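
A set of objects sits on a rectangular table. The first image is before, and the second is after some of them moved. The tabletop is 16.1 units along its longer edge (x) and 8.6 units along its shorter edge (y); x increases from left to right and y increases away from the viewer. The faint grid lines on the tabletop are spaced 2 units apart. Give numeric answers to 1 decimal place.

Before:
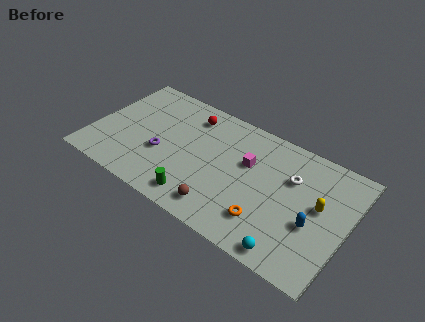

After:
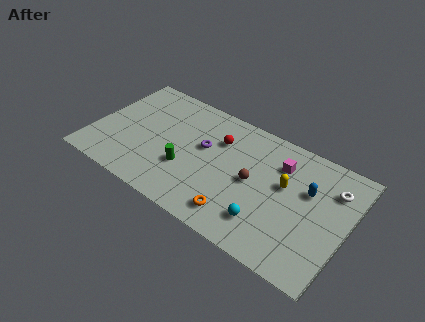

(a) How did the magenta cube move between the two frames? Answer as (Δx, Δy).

(1.9, 1.0)

The magenta cube was at about (9.7, 5.4) and moved to about (11.6, 6.4).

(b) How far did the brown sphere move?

3.3

From (8.7, 1.4) to (10.2, 4.3), the brown sphere covered √(1.5² + 2.9²) ≈ 3.3 units.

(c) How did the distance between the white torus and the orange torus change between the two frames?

+3.3

They were about 3.8 units apart before and 7.1 after — 3.3 units further apart.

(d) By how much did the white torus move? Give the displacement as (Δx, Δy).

(2.5, 0.6)

From the two frames, the white torus sits at roughly (12.4, 5.8) before and (14.9, 6.4) after.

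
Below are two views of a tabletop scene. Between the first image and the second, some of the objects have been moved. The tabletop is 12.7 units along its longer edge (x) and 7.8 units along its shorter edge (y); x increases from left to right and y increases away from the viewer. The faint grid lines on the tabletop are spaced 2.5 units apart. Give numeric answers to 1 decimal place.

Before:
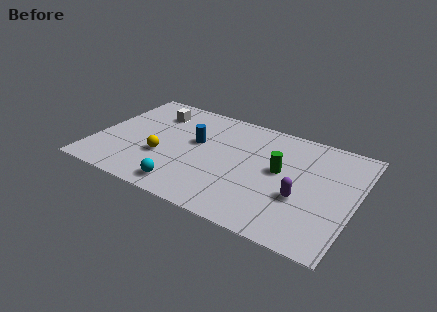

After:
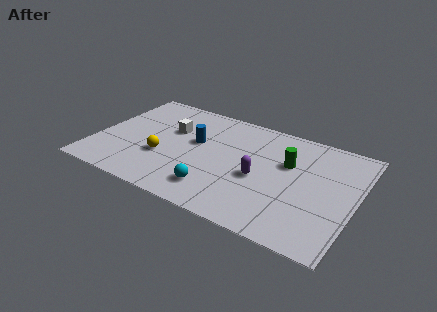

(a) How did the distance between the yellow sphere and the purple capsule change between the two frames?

-2.1

Before: roughly 6.8 units apart; after: 4.7. That's 2.1 units closer together.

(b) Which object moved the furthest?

the purple capsule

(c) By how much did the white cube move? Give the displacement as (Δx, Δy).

(1.0, -1.0)

The white cube started near (2.5, 6.0) and ended near (3.5, 5.0).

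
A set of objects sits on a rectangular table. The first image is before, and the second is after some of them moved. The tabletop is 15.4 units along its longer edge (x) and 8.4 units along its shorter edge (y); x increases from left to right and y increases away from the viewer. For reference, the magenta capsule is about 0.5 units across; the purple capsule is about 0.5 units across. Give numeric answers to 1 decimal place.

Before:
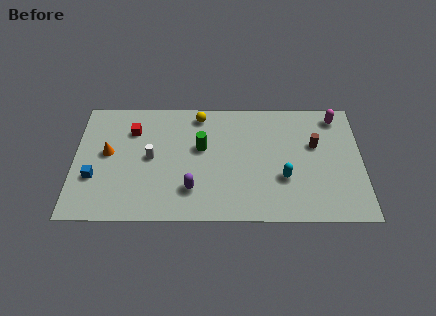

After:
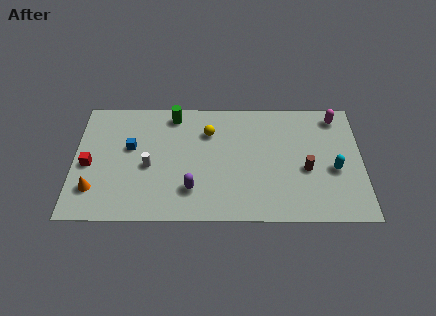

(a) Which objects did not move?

the purple capsule and the magenta capsule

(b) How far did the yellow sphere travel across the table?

1.3

From (6.7, 7.3) to (7.2, 6.1), the yellow sphere covered √(0.5² + 1.2²) ≈ 1.3 units.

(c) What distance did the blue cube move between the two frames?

2.8

From (1.1, 2.9) to (3.0, 5.0), the blue cube covered √(1.9² + 2.1²) ≈ 2.8 units.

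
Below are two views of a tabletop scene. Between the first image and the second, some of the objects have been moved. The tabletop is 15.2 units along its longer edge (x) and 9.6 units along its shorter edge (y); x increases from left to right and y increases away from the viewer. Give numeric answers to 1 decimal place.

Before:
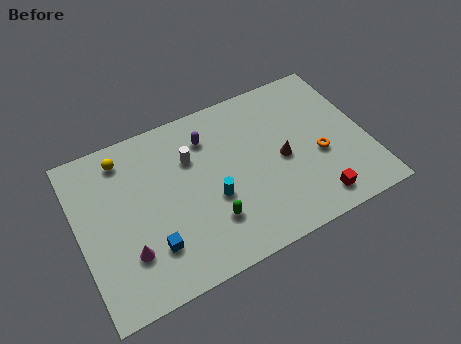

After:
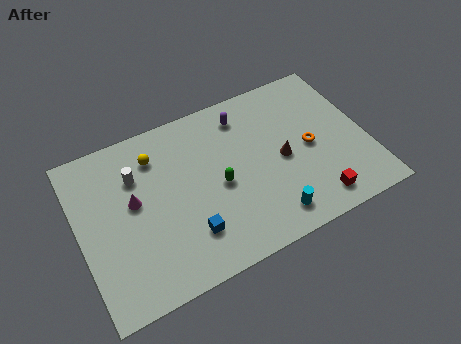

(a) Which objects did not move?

the red cube and the brown cone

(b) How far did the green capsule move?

1.9

The green capsule was near (6.6, 2.6) before and (7.3, 4.4) after, so it travelled √(0.7² + 1.8²) ≈ 1.9 units.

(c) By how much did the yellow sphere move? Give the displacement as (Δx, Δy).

(1.6, -0.6)

The yellow sphere was at about (2.7, 8.1) and moved to about (4.3, 7.5).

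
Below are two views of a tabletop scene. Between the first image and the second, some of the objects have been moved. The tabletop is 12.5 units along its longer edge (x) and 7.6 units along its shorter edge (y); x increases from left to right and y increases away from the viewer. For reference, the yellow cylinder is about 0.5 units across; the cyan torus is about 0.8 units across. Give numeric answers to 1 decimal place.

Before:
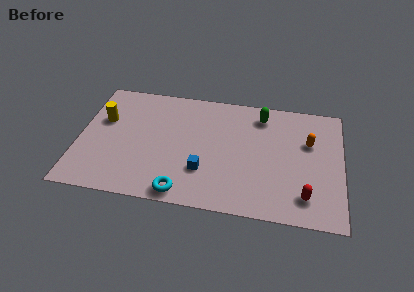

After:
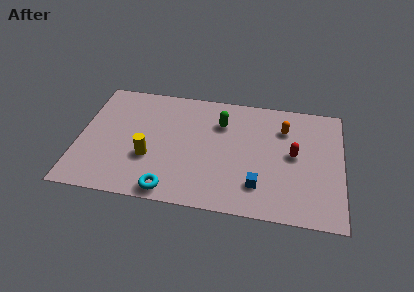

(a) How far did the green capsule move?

2.1

The green capsule moved from about (8.6, 6.3) to (6.7, 5.5), a distance of √(1.9² + 0.8²) ≈ 2.1.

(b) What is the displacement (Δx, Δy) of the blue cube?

(2.6, -0.5)

From the two frames, the blue cube sits at roughly (6.0, 2.3) before and (8.6, 1.8) after.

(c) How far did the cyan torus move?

0.6

The cyan torus moved from about (5.1, 0.8) to (4.5, 0.8), a distance of √(0.6² + 0.0²) ≈ 0.6.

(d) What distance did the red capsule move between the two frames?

2.6

From (10.8, 1.5) to (10.2, 4.0), the red capsule covered √(0.6² + 2.5²) ≈ 2.6 units.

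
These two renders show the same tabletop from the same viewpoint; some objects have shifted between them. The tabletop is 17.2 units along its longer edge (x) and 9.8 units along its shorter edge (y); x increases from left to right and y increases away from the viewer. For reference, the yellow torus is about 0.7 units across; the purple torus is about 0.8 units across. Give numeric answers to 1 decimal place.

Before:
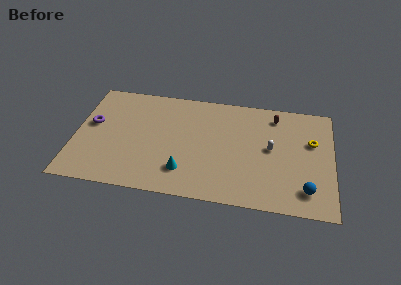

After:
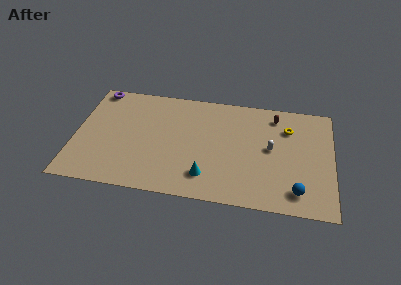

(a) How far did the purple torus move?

3.3

From (1.1, 5.6) to (1.2, 8.9), the purple torus covered √(0.1² + 3.3²) ≈ 3.3 units.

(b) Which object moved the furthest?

the purple torus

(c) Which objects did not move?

the white capsule and the brown capsule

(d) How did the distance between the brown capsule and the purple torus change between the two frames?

-0.4

They were about 12.5 units apart before and 12.1 after — 0.4 units closer together.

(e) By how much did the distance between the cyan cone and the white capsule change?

-1.2

The distance was about 6.4 in the first image and 5.2 in the second, so they moved 1.2 units closer together.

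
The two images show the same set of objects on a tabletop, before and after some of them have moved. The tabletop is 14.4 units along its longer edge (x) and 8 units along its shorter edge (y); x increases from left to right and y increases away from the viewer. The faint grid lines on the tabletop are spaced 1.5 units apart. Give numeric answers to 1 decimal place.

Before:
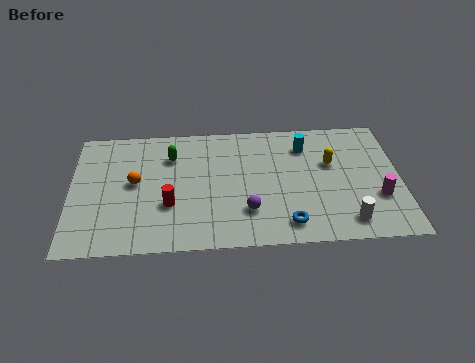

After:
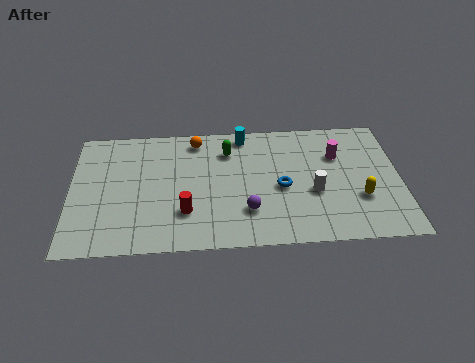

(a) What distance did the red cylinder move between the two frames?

0.9

From (4.3, 2.8) to (5.0, 2.3), the red cylinder covered √(0.7² + 0.5²) ≈ 0.9 units.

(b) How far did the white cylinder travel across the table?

2.4

The white cylinder was near (12.0, 1.3) before and (10.6, 3.2) after, so it travelled √(1.4² + 1.9²) ≈ 2.4 units.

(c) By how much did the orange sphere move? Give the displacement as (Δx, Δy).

(2.7, 2.6)

The orange sphere started near (2.8, 4.3) and ended near (5.5, 6.9).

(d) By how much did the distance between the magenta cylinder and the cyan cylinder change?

-0.3

They were about 4.7 units apart before and 4.4 after — 0.3 units closer together.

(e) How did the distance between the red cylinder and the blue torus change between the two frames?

-0.9

They were about 5.3 units apart before and 4.4 after — 0.9 units closer together.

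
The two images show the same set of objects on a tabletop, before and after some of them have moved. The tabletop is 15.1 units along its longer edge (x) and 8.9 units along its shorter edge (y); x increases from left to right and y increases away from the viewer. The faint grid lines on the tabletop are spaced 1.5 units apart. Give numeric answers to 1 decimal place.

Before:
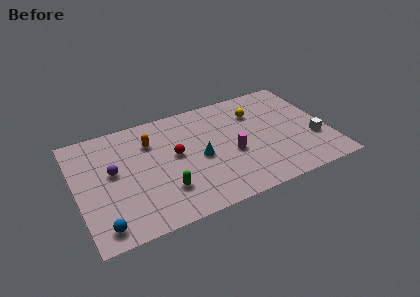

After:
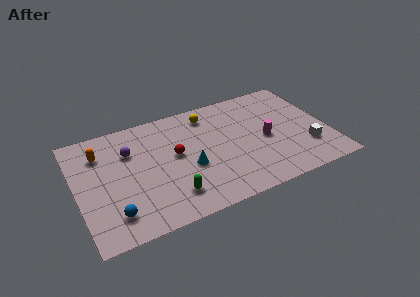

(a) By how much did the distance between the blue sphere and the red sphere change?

-0.9

They were about 6.0 units apart before and 5.1 after — 0.9 units closer together.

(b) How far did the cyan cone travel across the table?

0.9

The cyan cone moved from about (7.3, 4.1) to (6.6, 3.6), a distance of √(0.7² + 0.5²) ≈ 0.9.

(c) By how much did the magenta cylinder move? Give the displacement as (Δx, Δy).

(2.1, 0.4)

The magenta cylinder was at about (9.2, 3.7) and moved to about (11.3, 4.1).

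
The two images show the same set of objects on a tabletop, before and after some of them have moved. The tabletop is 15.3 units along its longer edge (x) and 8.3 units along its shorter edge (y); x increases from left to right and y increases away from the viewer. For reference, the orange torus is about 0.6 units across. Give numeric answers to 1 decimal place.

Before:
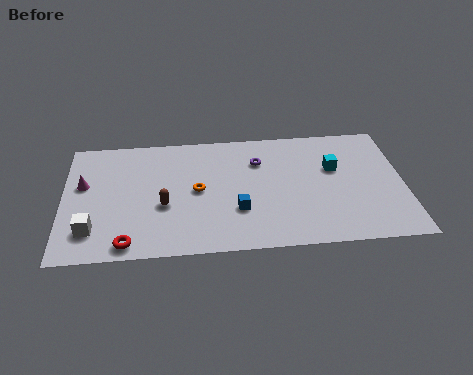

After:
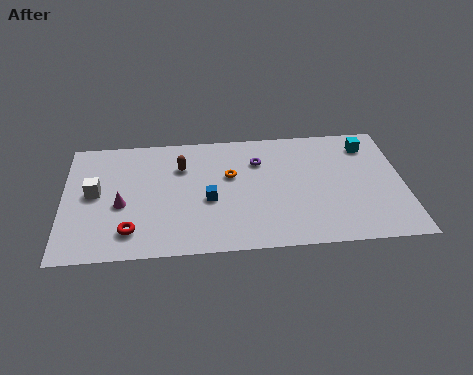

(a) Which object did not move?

the purple torus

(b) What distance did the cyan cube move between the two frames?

2.2

From (12.2, 5.2) to (13.8, 6.7), the cyan cube covered √(1.6² + 1.5²) ≈ 2.2 units.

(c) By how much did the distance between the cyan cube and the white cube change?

+1.2

They were about 11.4 units apart before and 12.6 after — 1.2 units further apart.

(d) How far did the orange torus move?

1.7

From (6.0, 4.2) to (7.5, 5.1), the orange torus covered √(1.5² + 0.9²) ≈ 1.7 units.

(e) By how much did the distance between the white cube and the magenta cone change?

-1.6

They were about 3.1 units apart before and 1.5 after — 1.6 units closer together.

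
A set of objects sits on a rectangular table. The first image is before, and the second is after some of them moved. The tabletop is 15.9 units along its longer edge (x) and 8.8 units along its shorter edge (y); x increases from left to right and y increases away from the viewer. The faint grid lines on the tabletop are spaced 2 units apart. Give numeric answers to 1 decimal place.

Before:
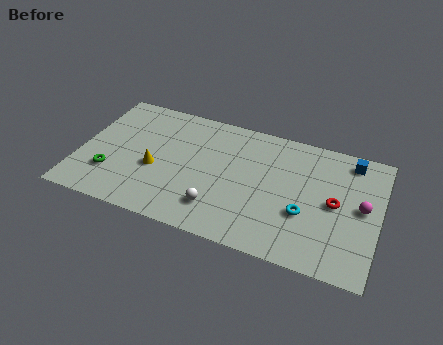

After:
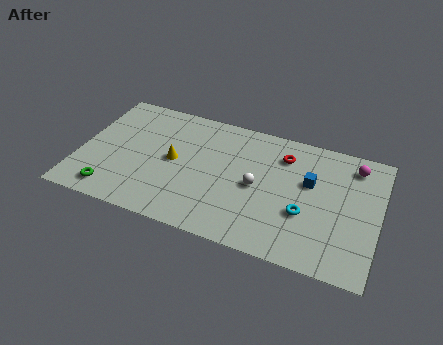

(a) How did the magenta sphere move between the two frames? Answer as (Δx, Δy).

(-0.6, 2.7)

The magenta sphere started near (15.0, 4.6) and ended near (14.4, 7.3).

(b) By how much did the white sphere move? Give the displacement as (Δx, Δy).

(1.9, 2.2)

The white sphere was at about (7.6, 2.0) and moved to about (9.5, 4.2).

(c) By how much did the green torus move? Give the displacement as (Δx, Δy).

(0.2, -1.2)

The green torus was at about (1.8, 2.5) and moved to about (2.0, 1.3).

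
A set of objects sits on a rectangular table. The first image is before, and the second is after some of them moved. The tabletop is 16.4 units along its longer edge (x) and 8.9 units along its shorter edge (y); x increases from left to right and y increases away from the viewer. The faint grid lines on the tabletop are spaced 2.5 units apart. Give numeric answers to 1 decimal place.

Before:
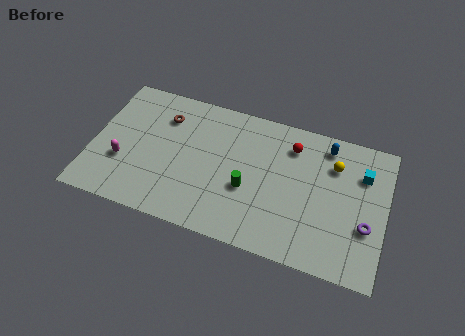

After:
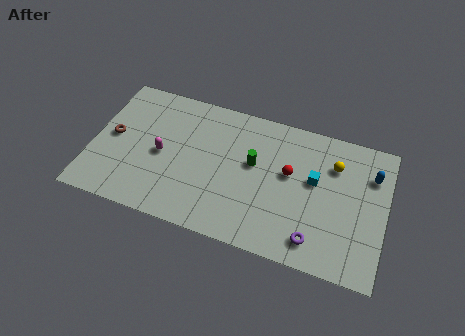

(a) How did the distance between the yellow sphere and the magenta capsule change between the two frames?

-2.3

Before: roughly 12.1 units apart; after: 9.8. That's 2.3 units closer together.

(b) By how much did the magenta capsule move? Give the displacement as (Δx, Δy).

(2.1, 1.1)

The magenta capsule was at about (1.8, 3.1) and moved to about (3.9, 4.2).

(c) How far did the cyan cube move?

2.9

The cyan cube was near (15.0, 6.4) before and (12.4, 5.2) after, so it travelled √(2.6² + 1.2²) ≈ 2.9 units.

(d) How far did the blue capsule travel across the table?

2.8

From (12.9, 7.6) to (15.5, 6.5), the blue capsule covered √(2.6² + 1.1²) ≈ 2.8 units.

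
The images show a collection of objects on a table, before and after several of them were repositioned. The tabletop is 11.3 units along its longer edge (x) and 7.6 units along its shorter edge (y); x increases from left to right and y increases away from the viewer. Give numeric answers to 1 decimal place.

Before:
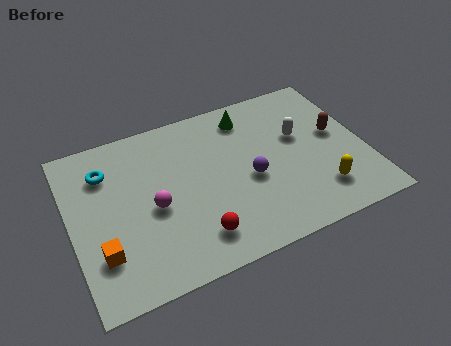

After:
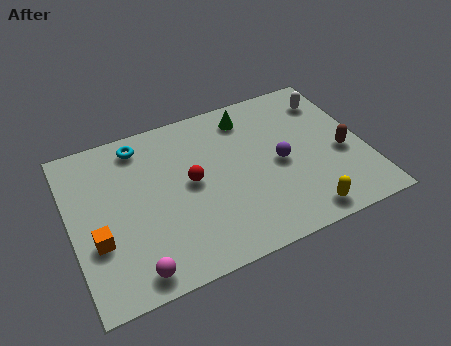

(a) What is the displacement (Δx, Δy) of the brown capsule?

(0.1, -1.0)

The brown capsule started near (10.3, 4.2) and ended near (10.4, 3.2).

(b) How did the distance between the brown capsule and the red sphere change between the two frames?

-0.5

The distance was about 6.4 in the first image and 5.9 in the second, so they moved 0.5 units closer together.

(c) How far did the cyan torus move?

1.6

The cyan torus was near (1.5, 5.7) before and (2.9, 6.5) after, so it travelled √(1.4² + 0.8²) ≈ 1.6 units.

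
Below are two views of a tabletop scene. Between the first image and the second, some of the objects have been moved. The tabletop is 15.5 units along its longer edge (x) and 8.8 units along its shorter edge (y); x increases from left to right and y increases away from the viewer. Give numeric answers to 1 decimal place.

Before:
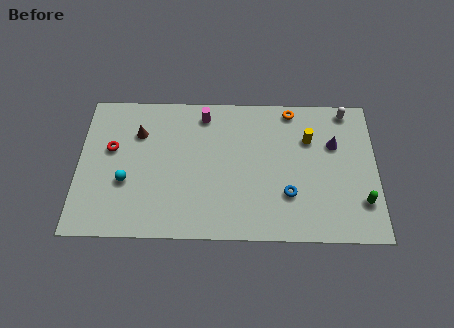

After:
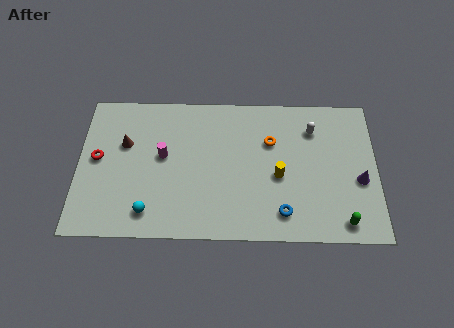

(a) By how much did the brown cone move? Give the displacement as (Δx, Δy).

(-0.7, -0.7)

From the two frames, the brown cone sits at roughly (3.1, 6.3) before and (2.4, 5.6) after.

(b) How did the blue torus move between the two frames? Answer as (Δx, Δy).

(-0.3, -1.1)

From the two frames, the blue torus sits at roughly (10.9, 2.7) before and (10.6, 1.6) after.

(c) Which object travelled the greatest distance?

the magenta cylinder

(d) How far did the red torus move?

0.9

The red torus was near (1.7, 5.3) before and (1.0, 4.7) after, so it travelled √(0.7² + 0.6²) ≈ 0.9 units.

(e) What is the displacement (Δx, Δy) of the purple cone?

(1.3, -2.2)

The purple cone started near (13.3, 5.8) and ended near (14.6, 3.6).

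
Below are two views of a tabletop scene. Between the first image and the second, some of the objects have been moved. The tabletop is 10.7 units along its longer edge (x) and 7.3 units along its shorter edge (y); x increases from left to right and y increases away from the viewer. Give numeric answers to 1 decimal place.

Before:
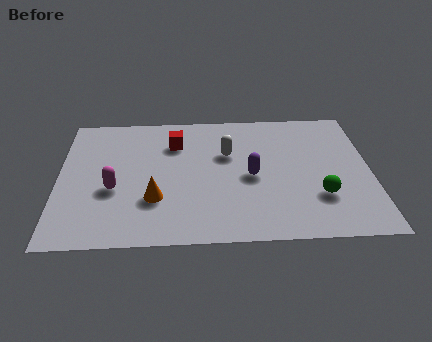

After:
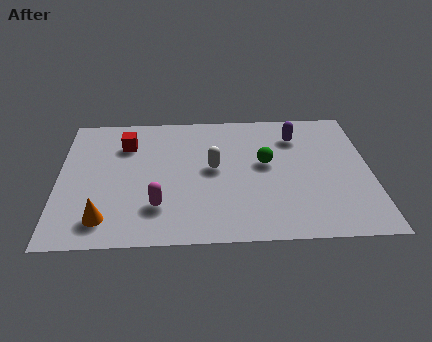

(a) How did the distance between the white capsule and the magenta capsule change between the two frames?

-1.5

The distance was about 4.3 in the first image and 2.8 in the second, so they moved 1.5 units closer together.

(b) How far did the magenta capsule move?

1.8

From (1.9, 2.9) to (3.4, 1.9), the magenta capsule covered √(1.5² + 1.0²) ≈ 1.8 units.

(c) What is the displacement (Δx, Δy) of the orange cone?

(-1.7, -1.0)

From the two frames, the orange cone sits at roughly (3.3, 2.3) before and (1.6, 1.3) after.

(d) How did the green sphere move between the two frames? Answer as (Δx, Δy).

(-1.8, 1.9)

The green sphere started near (8.9, 2.2) and ended near (7.1, 4.1).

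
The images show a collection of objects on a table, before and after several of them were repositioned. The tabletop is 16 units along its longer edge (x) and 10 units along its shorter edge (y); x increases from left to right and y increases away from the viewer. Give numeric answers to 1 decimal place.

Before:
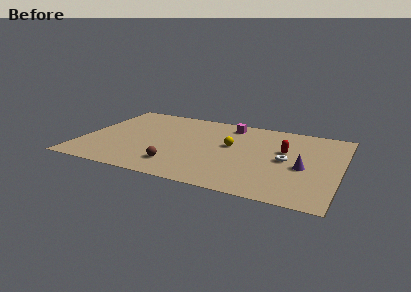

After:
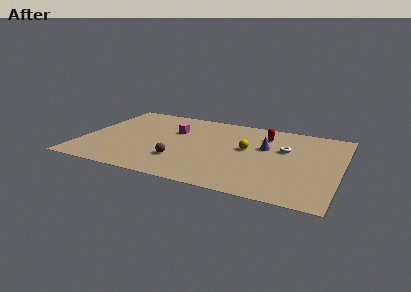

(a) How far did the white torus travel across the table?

1.4

From (12.7, 4.9) to (12.5, 6.3), the white torus covered √(0.2² + 1.4²) ≈ 1.4 units.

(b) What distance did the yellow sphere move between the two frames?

1.0

The yellow sphere was near (9.2, 5.7) before and (10.2, 5.6) after, so it travelled √(1.0² + 0.1²) ≈ 1.0 units.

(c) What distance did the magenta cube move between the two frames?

3.8

From (8.8, 8.5) to (5.5, 6.6), the magenta cube covered √(3.3² + 1.9²) ≈ 3.8 units.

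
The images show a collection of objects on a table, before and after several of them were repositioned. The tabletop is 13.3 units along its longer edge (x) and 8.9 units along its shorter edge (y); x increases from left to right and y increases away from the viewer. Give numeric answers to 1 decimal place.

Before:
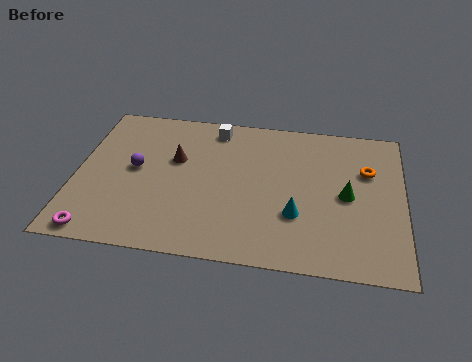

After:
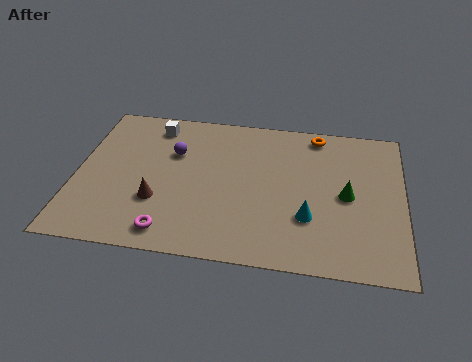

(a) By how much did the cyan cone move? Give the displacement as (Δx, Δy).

(0.5, -0.1)

The cyan cone started near (9.0, 2.9) and ended near (9.5, 2.8).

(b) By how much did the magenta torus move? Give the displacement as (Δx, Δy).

(2.9, 0.4)

The magenta torus started near (1.1, 0.8) and ended near (4.0, 1.2).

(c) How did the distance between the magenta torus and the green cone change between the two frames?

-2.8

They were about 10.5 units apart before and 7.7 after — 2.8 units closer together.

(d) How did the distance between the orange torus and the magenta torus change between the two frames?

-3.1

They were about 11.9 units apart before and 8.8 after — 3.1 units closer together.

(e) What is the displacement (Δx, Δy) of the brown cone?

(-0.6, -2.6)

The brown cone was at about (4.0, 5.5) and moved to about (3.4, 2.9).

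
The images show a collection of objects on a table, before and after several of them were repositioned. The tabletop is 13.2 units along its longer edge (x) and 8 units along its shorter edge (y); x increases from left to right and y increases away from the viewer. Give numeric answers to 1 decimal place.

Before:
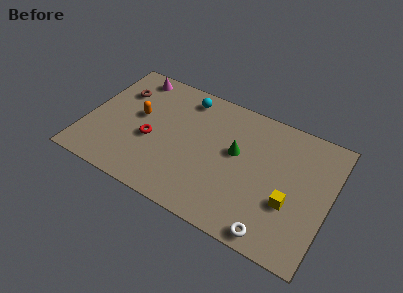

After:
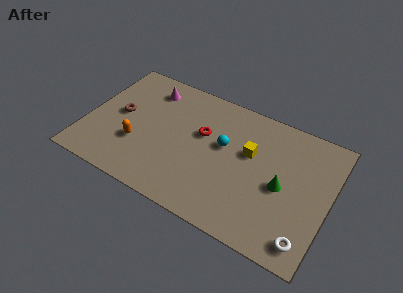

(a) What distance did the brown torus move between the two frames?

1.5

The brown torus was near (1.5, 5.7) before and (1.7, 4.2) after, so it travelled √(0.2² + 1.5²) ≈ 1.5 units.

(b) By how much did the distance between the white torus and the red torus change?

-0.3

The distance was about 7.4 in the first image and 7.1 in the second, so they moved 0.3 units closer together.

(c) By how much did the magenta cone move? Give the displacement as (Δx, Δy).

(1.0, -0.5)

The magenta cone started near (2.0, 7.0) and ended near (3.0, 6.5).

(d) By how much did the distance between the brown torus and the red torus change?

+1.4

Before: roughly 3.2 units apart; after: 4.6. That's 1.4 units further apart.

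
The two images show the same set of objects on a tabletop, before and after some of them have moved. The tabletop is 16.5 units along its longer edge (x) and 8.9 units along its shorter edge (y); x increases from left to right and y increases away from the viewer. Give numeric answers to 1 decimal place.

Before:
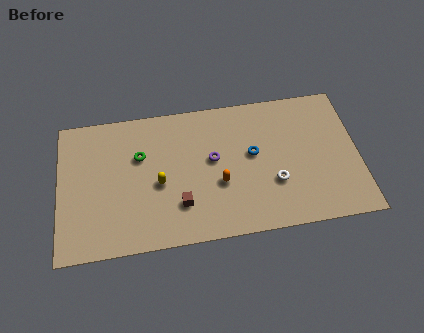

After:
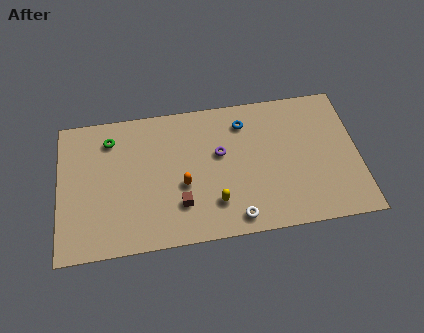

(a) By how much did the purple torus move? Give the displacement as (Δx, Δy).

(0.4, 0.3)

The purple torus started near (8.5, 5.0) and ended near (8.9, 5.3).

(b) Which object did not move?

the brown cube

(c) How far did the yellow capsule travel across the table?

3.4

The yellow capsule moved from about (5.5, 3.9) to (8.5, 2.2), a distance of √(3.0² + 1.7²) ≈ 3.4.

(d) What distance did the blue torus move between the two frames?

2.1

The blue torus was near (10.7, 5.0) before and (10.3, 7.1) after, so it travelled √(0.4² + 2.1²) ≈ 2.1 units.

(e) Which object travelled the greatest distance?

the yellow capsule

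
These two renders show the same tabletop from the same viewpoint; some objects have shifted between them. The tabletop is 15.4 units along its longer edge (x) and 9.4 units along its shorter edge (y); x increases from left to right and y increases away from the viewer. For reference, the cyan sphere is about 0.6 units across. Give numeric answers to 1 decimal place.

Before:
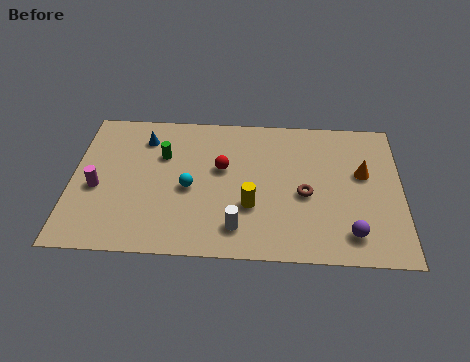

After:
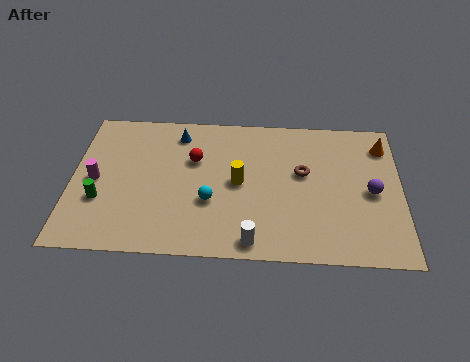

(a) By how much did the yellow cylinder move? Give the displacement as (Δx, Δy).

(-0.6, 1.5)

The yellow cylinder was at about (8.4, 3.2) and moved to about (7.8, 4.7).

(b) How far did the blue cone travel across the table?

1.6

From (3.3, 7.4) to (4.9, 7.8), the blue cone covered √(1.6² + 0.4²) ≈ 1.6 units.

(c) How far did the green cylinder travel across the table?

4.2

From (4.2, 6.3) to (1.4, 3.2), the green cylinder covered √(2.8² + 3.1²) ≈ 4.2 units.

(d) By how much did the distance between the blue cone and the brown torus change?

-2.0

They were about 8.3 units apart before and 6.3 after — 2.0 units closer together.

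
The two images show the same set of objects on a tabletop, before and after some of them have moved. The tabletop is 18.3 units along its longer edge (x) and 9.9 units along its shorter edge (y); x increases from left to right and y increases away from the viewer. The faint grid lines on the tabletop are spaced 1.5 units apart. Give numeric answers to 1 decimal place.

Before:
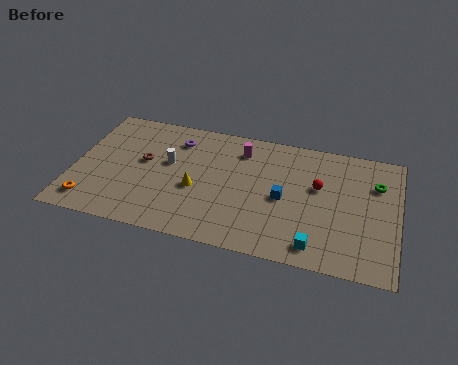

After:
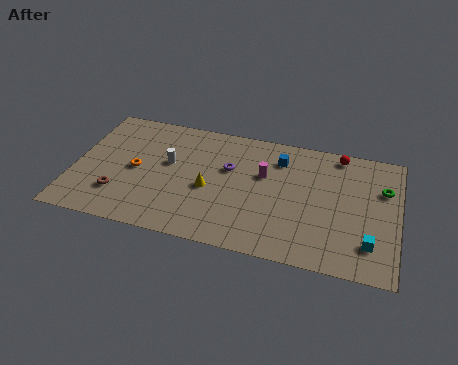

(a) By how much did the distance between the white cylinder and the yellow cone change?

+0.4

Before: roughly 2.4 units apart; after: 2.8. That's 0.4 units further apart.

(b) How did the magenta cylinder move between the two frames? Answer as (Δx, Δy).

(1.4, -1.7)

From the two frames, the magenta cylinder sits at roughly (9.3, 7.9) before and (10.7, 6.2) after.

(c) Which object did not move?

the white cylinder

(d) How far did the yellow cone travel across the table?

0.7

The yellow cone moved from about (7.0, 4.1) to (7.7, 4.3), a distance of √(0.7² + 0.2²) ≈ 0.7.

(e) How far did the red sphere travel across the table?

3.1

The red sphere was near (13.8, 6.0) before and (14.8, 8.9) after, so it travelled √(1.0² + 2.9²) ≈ 3.1 units.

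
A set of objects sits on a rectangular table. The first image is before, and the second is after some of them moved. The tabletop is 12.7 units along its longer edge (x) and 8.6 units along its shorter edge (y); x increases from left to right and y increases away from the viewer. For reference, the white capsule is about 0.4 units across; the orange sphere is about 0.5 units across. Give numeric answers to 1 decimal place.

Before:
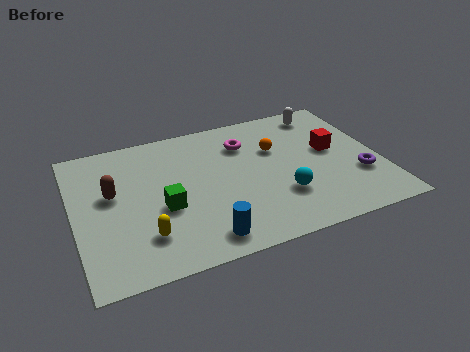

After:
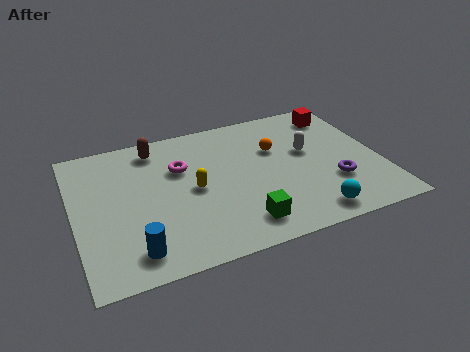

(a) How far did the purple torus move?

1.1

The purple torus was near (11.7, 2.8) before and (10.6, 2.7) after, so it travelled √(1.1² + 0.1²) ≈ 1.1 units.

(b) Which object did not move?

the orange sphere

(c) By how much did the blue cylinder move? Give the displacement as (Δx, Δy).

(-2.8, 0.2)

From the two frames, the blue cylinder sits at roughly (5.0, 1.2) before and (2.2, 1.4) after.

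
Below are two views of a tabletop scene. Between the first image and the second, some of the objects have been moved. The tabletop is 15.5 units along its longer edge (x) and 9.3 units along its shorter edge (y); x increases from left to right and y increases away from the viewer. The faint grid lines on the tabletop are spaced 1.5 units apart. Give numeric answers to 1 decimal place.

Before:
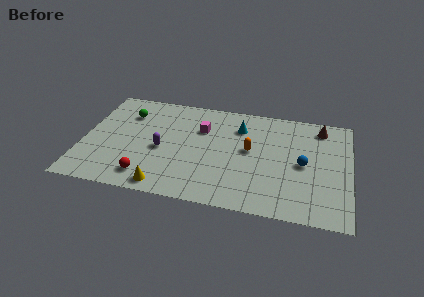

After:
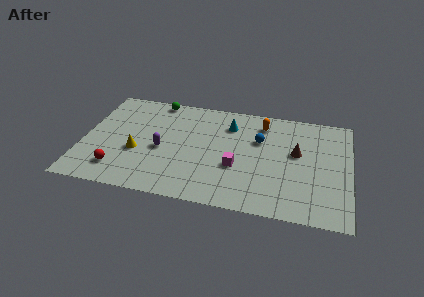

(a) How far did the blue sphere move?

3.1

The blue sphere was near (12.8, 4.5) before and (10.2, 6.1) after, so it travelled √(2.6² + 1.6²) ≈ 3.1 units.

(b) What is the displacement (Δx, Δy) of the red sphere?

(-1.7, 0.3)

The red sphere was at about (3.9, 1.6) and moved to about (2.2, 1.9).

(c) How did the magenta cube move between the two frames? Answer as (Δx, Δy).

(2.2, -2.9)

The magenta cube was at about (6.8, 6.4) and moved to about (9.0, 3.5).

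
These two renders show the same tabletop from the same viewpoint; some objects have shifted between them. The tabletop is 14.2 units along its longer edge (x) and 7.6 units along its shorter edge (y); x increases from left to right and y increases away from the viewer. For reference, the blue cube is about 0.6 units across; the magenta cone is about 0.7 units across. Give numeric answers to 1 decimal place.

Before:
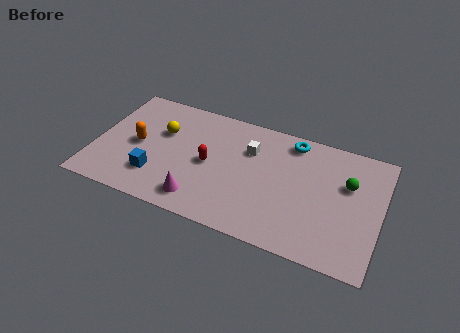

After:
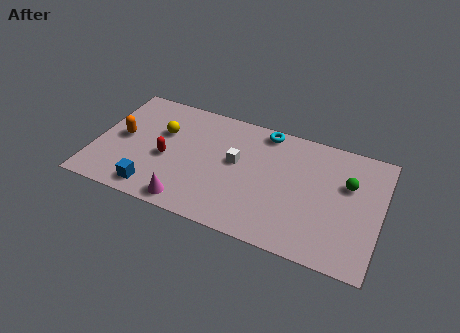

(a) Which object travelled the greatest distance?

the red capsule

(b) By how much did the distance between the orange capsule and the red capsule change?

-1.2

The distance was about 3.6 in the first image and 2.4 in the second, so they moved 1.2 units closer together.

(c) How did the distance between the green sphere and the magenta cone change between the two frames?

+0.6

Before: roughly 7.9 units apart; after: 8.5. That's 0.6 units further apart.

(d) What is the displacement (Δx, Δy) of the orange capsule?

(-0.8, 0.2)

The orange capsule was at about (2.1, 3.7) and moved to about (1.3, 3.9).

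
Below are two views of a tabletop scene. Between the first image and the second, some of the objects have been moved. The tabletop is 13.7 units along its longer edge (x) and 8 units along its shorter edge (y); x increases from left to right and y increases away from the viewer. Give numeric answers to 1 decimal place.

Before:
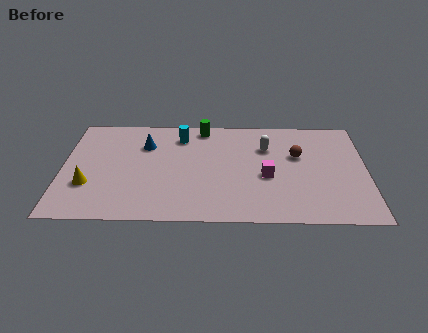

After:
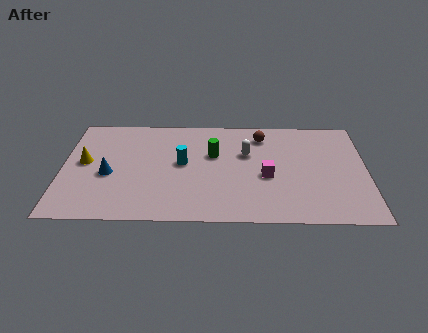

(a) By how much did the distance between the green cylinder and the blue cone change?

+2.0

Before: roughly 3.0 units apart; after: 5.0. That's 2.0 units further apart.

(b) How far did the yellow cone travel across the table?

1.7

From (1.2, 2.6) to (1.0, 4.3), the yellow cone covered √(0.2² + 1.7²) ≈ 1.7 units.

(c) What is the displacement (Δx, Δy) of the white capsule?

(-0.9, -0.5)

The white capsule started near (9.2, 5.6) and ended near (8.3, 5.1).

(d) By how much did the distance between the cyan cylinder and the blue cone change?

+1.7

Before: roughly 1.7 units apart; after: 3.4. That's 1.7 units further apart.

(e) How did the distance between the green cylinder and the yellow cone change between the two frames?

-1.0

Before: roughly 6.8 units apart; after: 5.8. That's 1.0 units closer together.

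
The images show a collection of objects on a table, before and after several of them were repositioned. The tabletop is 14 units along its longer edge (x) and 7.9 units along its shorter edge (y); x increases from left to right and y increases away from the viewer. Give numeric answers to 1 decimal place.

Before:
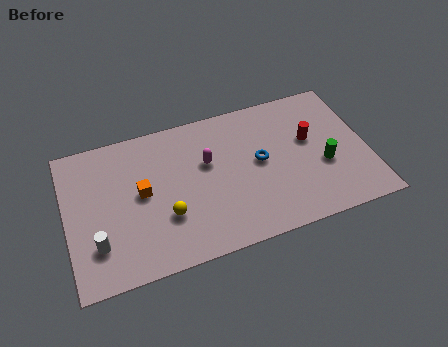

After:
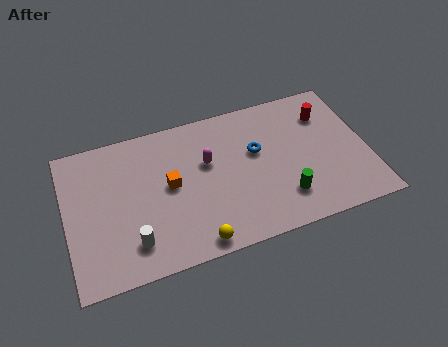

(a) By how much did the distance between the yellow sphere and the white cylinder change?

-0.3

They were about 3.2 units apart before and 2.9 after — 0.3 units closer together.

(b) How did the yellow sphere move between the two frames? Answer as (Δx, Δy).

(1.2, -1.8)

The yellow sphere started near (4.5, 2.6) and ended near (5.7, 0.8).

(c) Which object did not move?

the magenta capsule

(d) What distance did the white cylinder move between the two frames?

1.6

The white cylinder moved from about (1.3, 2.1) to (2.9, 1.7), a distance of √(1.6² + 0.4²) ≈ 1.6.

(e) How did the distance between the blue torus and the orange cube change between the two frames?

-1.4

The distance was about 5.5 in the first image and 4.1 in the second, so they moved 1.4 units closer together.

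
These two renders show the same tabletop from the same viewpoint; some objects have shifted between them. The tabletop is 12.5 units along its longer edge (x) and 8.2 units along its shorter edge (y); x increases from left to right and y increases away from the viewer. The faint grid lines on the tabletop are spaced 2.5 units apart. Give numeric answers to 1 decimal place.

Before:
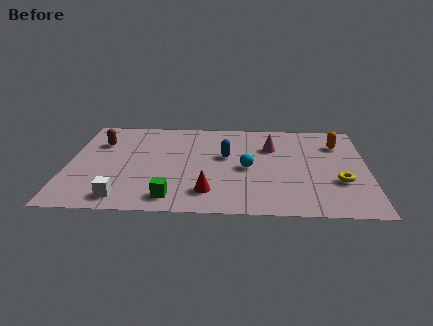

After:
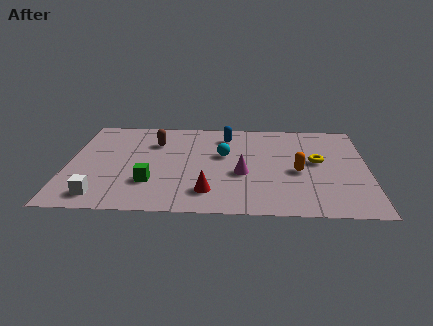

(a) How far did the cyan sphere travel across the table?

1.5

From (7.5, 3.8) to (6.5, 4.9), the cyan sphere covered √(1.0² + 1.1²) ≈ 1.5 units.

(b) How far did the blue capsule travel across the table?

1.8

The blue capsule was near (6.6, 4.8) before and (6.6, 6.6) after, so it travelled √(0.0² + 1.8²) ≈ 1.8 units.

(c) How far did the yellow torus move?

1.9

The yellow torus was near (11.3, 2.8) before and (10.4, 4.5) after, so it travelled √(0.9² + 1.7²) ≈ 1.9 units.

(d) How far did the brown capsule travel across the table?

2.3

The brown capsule moved from about (1.3, 5.8) to (3.6, 5.9), a distance of √(2.3² + 0.1²) ≈ 2.3.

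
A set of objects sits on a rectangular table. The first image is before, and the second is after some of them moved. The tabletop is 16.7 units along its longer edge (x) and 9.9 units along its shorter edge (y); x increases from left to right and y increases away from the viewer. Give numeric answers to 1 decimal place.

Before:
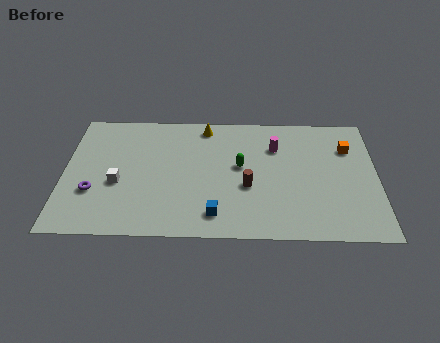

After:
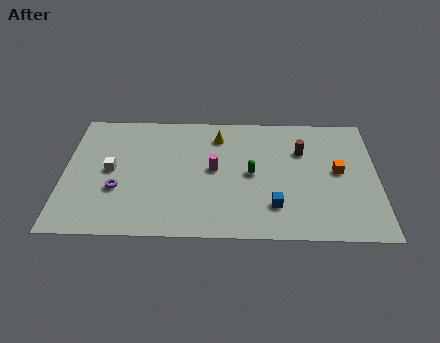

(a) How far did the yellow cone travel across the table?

1.1

The yellow cone moved from about (7.5, 8.7) to (8.2, 7.9), a distance of √(0.7² + 0.8²) ≈ 1.1.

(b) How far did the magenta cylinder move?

3.8

From (11.3, 7.1) to (8.0, 5.2), the magenta cylinder covered √(3.3² + 1.9²) ≈ 3.8 units.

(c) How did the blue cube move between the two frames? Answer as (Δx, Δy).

(3.1, 0.7)

From the two frames, the blue cube sits at roughly (8.1, 1.7) before and (11.2, 2.4) after.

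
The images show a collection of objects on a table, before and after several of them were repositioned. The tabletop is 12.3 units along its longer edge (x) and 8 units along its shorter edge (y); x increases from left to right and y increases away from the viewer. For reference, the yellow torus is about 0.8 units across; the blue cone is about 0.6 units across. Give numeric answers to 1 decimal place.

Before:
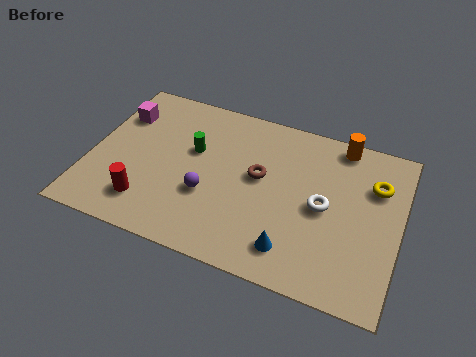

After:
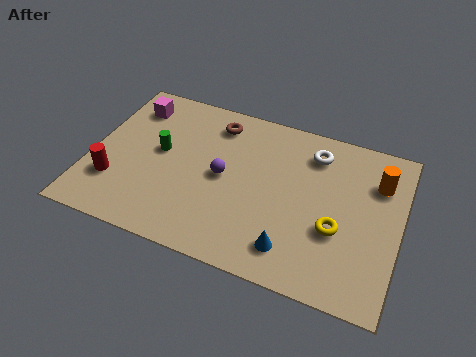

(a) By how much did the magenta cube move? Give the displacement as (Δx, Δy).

(0.4, 0.6)

The magenta cube started near (0.9, 5.8) and ended near (1.3, 6.4).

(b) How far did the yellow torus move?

2.9

From (11.2, 5.6) to (9.9, 3.0), the yellow torus covered √(1.3² + 2.6²) ≈ 2.9 units.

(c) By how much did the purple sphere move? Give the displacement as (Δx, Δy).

(0.5, 1.1)

The purple sphere was at about (4.8, 2.9) and moved to about (5.3, 4.0).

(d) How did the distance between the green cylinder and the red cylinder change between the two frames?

-0.9

The distance was about 3.5 in the first image and 2.6 in the second, so they moved 0.9 units closer together.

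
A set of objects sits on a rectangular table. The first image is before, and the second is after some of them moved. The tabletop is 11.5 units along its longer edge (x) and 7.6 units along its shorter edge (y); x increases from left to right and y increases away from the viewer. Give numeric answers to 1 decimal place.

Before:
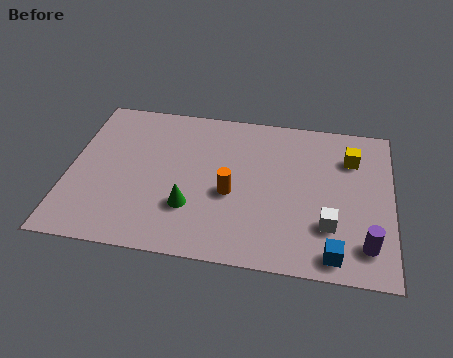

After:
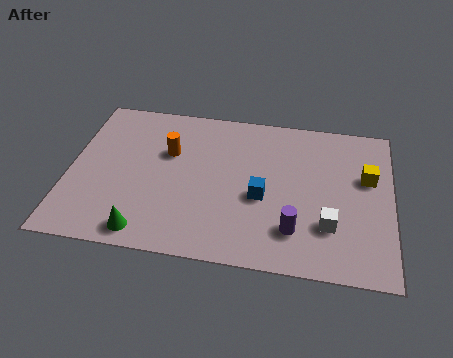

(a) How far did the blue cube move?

3.5

The blue cube was near (9.5, 0.9) before and (6.9, 3.2) after, so it travelled √(2.6² + 2.3²) ≈ 3.5 units.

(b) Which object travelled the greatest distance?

the blue cube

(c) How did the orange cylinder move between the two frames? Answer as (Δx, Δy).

(-2.3, 1.7)

The orange cylinder started near (5.8, 3.2) and ended near (3.5, 4.9).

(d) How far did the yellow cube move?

1.1

The yellow cube was near (10.0, 5.6) before and (10.6, 4.7) after, so it travelled √(0.6² + 0.9²) ≈ 1.1 units.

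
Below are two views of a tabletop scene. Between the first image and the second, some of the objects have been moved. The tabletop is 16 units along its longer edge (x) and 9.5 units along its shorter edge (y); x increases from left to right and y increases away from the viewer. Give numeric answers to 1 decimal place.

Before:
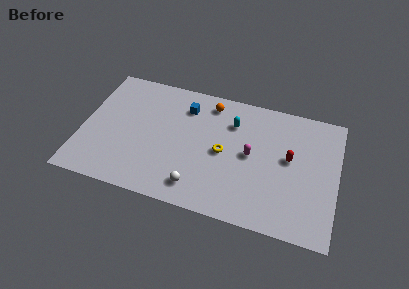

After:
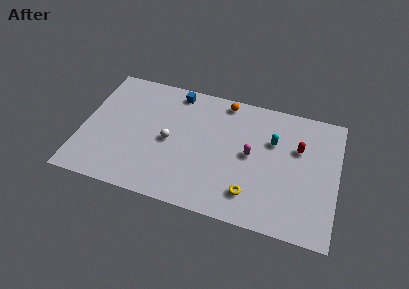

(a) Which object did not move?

the magenta capsule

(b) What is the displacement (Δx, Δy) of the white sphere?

(-2.0, 2.9)

The white sphere was at about (7.5, 1.6) and moved to about (5.5, 4.5).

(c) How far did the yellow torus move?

3.2

The yellow torus moved from about (8.9, 4.6) to (10.8, 2.0), a distance of √(1.9² + 2.6²) ≈ 3.2.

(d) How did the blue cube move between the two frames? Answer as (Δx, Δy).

(-0.7, 1.0)

The blue cube started near (6.3, 7.4) and ended near (5.6, 8.4).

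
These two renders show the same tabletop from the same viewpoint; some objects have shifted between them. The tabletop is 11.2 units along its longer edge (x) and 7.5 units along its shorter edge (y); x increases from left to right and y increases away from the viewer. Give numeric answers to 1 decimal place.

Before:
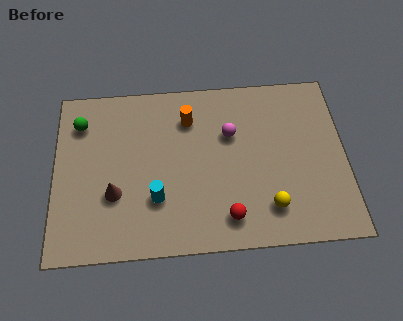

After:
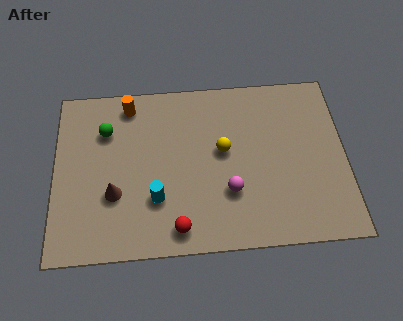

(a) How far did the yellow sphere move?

3.1

The yellow sphere was near (8.2, 1.6) before and (6.5, 4.2) after, so it travelled √(1.7² + 2.6²) ≈ 3.1 units.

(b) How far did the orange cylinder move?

2.4

From (5.2, 5.7) to (2.9, 6.5), the orange cylinder covered √(2.3² + 0.8²) ≈ 2.4 units.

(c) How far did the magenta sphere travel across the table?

2.5

The magenta sphere moved from about (6.8, 4.9) to (6.7, 2.4), a distance of √(0.1² + 2.5²) ≈ 2.5.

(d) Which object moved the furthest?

the yellow sphere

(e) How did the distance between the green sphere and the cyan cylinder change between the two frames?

-0.9

Before: roughly 4.5 units apart; after: 3.6. That's 0.9 units closer together.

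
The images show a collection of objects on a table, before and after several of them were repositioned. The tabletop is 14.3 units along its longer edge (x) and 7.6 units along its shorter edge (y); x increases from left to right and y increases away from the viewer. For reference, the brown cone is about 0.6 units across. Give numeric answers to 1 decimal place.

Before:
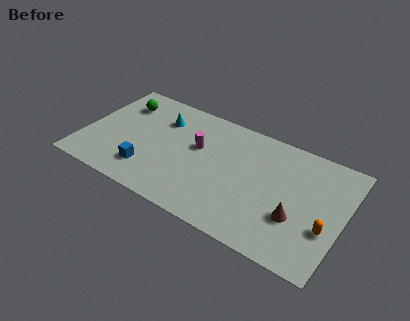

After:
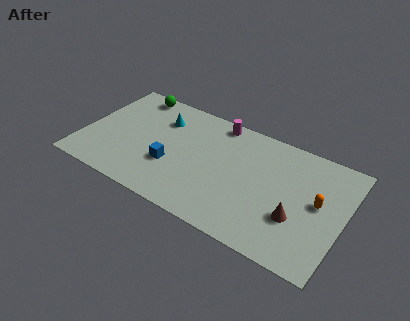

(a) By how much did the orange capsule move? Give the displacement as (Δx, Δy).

(-0.6, 1.4)

The orange capsule was at about (13.5, 2.7) and moved to about (12.9, 4.1).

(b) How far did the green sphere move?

1.1

The green sphere was near (1.7, 5.8) before and (2.2, 6.8) after, so it travelled √(0.5² + 1.0²) ≈ 1.1 units.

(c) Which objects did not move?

the brown cone and the cyan cone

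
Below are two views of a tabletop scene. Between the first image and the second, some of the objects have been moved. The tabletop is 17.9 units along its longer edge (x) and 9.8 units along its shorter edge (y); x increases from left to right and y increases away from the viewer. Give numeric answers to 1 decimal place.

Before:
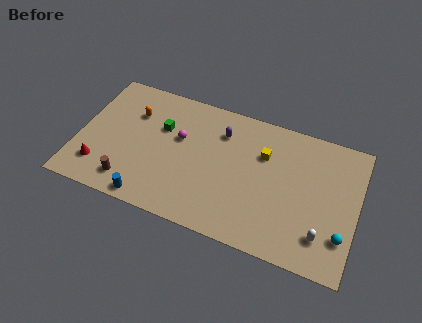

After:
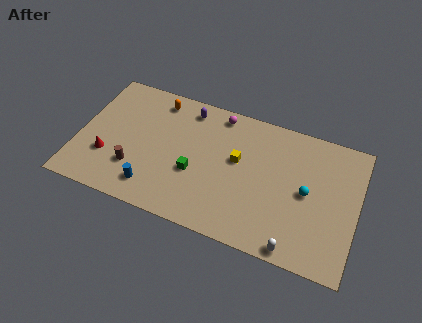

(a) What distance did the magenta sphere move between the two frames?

3.5

The magenta sphere moved from about (6.4, 6.0) to (8.7, 8.7), a distance of √(2.3² + 2.7²) ≈ 3.5.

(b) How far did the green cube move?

3.5

From (5.2, 6.4) to (7.6, 3.8), the green cube covered √(2.4² + 2.6²) ≈ 3.5 units.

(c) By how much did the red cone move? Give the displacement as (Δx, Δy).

(0.4, 0.9)

The red cone started near (1.6, 2.2) and ended near (2.0, 3.1).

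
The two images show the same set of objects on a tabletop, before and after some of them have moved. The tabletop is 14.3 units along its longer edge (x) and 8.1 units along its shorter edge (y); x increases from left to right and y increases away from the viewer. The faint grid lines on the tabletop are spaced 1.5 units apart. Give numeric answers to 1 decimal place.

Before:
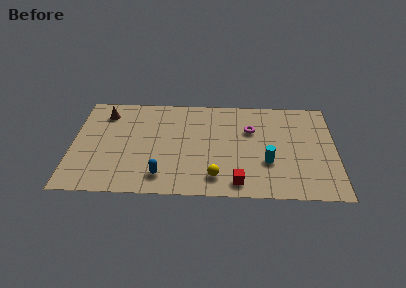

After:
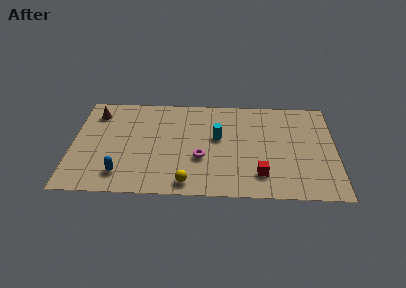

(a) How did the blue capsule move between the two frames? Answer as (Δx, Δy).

(-2.2, 0.1)

From the two frames, the blue capsule sits at roughly (4.9, 1.5) before and (2.7, 1.6) after.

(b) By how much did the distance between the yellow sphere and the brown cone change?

-0.4

The distance was about 7.9 in the first image and 7.5 in the second, so they moved 0.4 units closer together.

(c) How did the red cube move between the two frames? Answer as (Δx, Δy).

(1.2, 0.7)

The red cube started near (9.0, 1.1) and ended near (10.2, 1.8).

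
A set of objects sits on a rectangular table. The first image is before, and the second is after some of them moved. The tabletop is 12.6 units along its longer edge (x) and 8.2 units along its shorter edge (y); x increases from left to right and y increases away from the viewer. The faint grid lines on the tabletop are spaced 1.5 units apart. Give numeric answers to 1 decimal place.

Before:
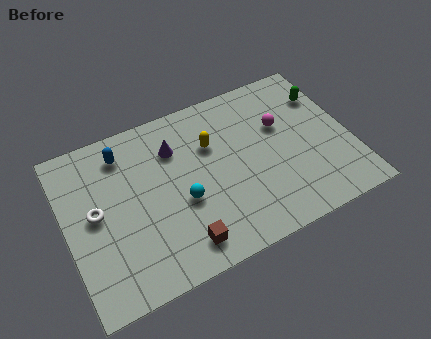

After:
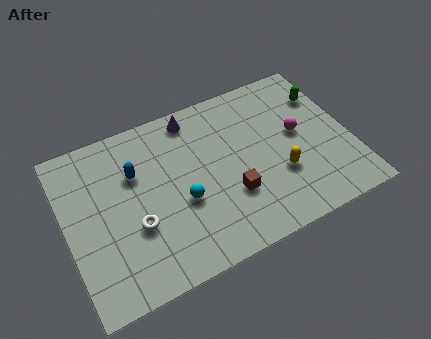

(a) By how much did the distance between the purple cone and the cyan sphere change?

+1.3

The distance was about 2.7 in the first image and 4.0 in the second, so they moved 1.3 units further apart.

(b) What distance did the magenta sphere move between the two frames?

1.0

From (9.7, 5.2) to (10.4, 4.5), the magenta sphere covered √(0.7² + 0.7²) ≈ 1.0 units.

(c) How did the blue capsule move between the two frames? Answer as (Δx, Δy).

(0.4, -1.2)

The blue capsule was at about (2.8, 6.7) and moved to about (3.2, 5.5).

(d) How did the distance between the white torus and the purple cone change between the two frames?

+1.1

They were about 4.1 units apart before and 5.2 after — 1.1 units further apart.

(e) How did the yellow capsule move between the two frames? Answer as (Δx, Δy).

(2.7, -2.7)

From the two frames, the yellow capsule sits at roughly (6.6, 5.5) before and (9.3, 2.8) after.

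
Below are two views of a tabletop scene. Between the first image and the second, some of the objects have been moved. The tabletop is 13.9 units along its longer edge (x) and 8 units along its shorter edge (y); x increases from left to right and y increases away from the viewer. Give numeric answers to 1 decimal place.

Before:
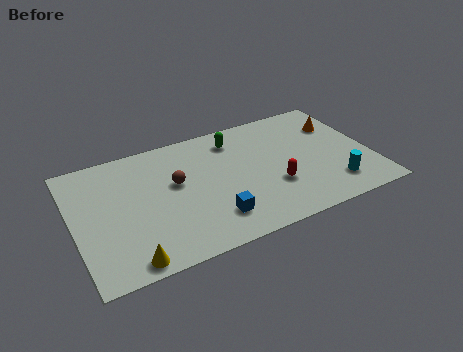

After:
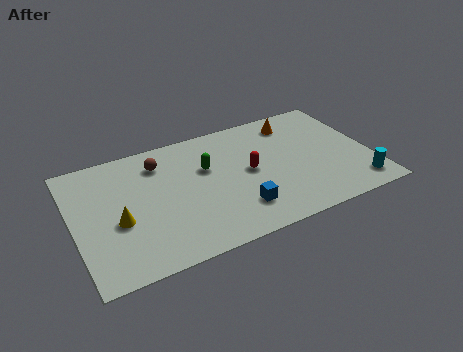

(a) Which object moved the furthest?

the yellow cone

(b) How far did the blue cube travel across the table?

1.2

From (6.2, 1.8) to (7.4, 1.9), the blue cube covered √(1.2² + 0.1²) ≈ 1.2 units.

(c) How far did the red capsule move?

1.7

The red capsule was near (9.2, 2.7) before and (8.2, 4.1) after, so it travelled √(1.0² + 1.4²) ≈ 1.7 units.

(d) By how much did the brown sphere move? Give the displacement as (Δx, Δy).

(-0.6, 1.6)

The brown sphere started near (4.8, 4.7) and ended near (4.2, 6.3).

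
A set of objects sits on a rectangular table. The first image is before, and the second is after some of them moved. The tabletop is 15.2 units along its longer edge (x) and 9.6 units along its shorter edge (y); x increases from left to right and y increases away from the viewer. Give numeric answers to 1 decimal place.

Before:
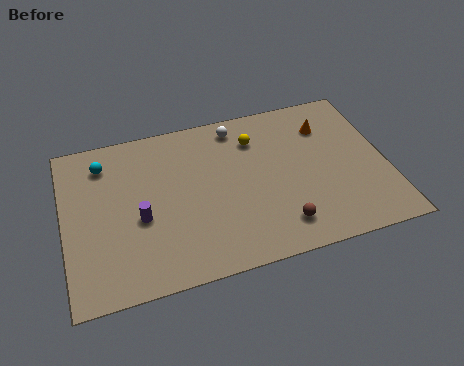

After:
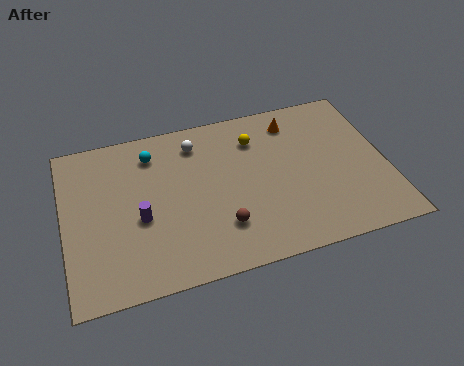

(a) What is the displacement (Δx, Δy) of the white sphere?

(-2.0, -0.5)

From the two frames, the white sphere sits at roughly (8.4, 8.3) before and (6.4, 7.8) after.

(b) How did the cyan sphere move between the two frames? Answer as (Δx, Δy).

(2.3, 0.0)

The cyan sphere was at about (2.0, 7.7) and moved to about (4.3, 7.7).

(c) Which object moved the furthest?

the brown sphere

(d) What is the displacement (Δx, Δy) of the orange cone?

(-1.5, 0.7)

The orange cone started near (12.6, 7.2) and ended near (11.1, 7.9).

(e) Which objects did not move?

the yellow sphere and the purple cylinder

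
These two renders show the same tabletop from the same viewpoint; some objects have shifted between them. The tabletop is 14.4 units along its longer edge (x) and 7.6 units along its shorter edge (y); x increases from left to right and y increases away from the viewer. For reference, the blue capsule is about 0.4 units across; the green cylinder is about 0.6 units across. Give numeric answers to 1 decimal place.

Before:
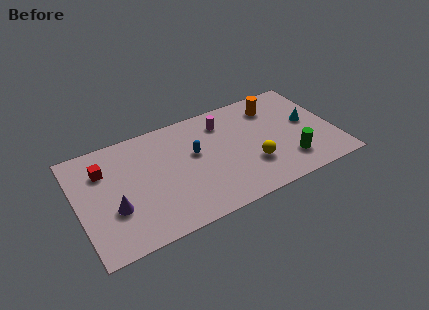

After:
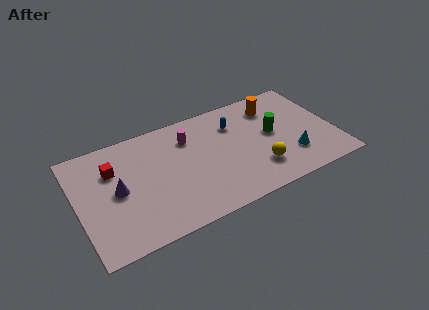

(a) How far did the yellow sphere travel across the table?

0.5

From (9.6, 2.4) to (9.9, 2.0), the yellow sphere covered √(0.3² + 0.4²) ≈ 0.5 units.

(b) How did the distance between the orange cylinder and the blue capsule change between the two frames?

-2.6

The distance was about 4.9 in the first image and 2.3 in the second, so they moved 2.6 units closer together.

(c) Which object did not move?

the orange cylinder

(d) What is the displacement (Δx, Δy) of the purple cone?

(0.3, 1.1)

From the two frames, the purple cone sits at roughly (1.9, 2.7) before and (2.2, 3.8) after.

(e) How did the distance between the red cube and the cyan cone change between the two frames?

-1.3

Before: roughly 11.5 units apart; after: 10.2. That's 1.3 units closer together.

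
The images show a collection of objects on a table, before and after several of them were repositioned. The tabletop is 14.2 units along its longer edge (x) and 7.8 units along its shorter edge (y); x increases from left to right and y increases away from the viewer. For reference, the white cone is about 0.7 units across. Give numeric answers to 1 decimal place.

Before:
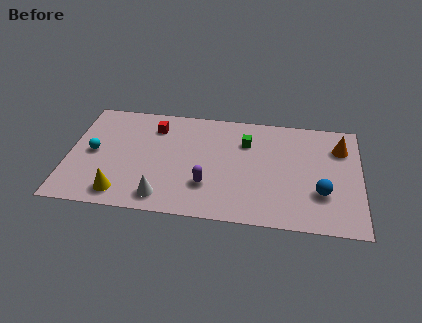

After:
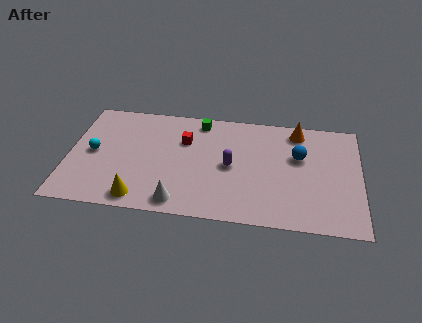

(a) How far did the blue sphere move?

2.6

The blue sphere moved from about (12.3, 2.5) to (11.2, 4.9), a distance of √(1.1² + 2.4²) ≈ 2.6.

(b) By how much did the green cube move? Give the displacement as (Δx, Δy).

(-2.3, 1.2)

From the two frames, the green cube sits at roughly (8.6, 5.6) before and (6.3, 6.8) after.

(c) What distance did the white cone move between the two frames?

0.8

The white cone moved from about (4.7, 1.2) to (5.5, 1.0), a distance of √(0.8² + 0.2²) ≈ 0.8.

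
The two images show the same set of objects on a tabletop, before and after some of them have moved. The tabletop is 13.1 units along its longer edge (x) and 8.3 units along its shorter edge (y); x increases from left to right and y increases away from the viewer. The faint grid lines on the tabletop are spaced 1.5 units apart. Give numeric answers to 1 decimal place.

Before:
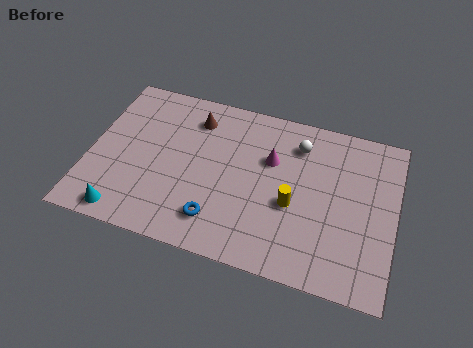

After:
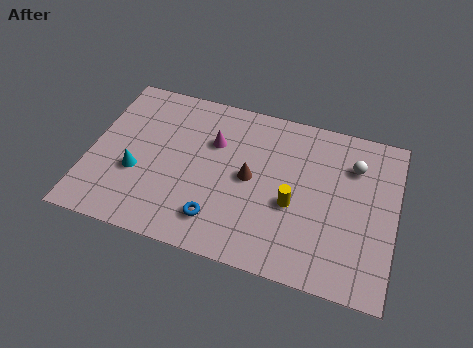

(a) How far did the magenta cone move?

2.5

From (7.7, 5.4) to (5.2, 5.6), the magenta cone covered √(2.5² + 0.2²) ≈ 2.5 units.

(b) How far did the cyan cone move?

2.2

The cyan cone moved from about (1.8, 0.9) to (2.1, 3.1), a distance of √(0.3² + 2.2²) ≈ 2.2.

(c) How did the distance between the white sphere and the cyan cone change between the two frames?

+0.6

They were about 9.0 units apart before and 9.6 after — 0.6 units further apart.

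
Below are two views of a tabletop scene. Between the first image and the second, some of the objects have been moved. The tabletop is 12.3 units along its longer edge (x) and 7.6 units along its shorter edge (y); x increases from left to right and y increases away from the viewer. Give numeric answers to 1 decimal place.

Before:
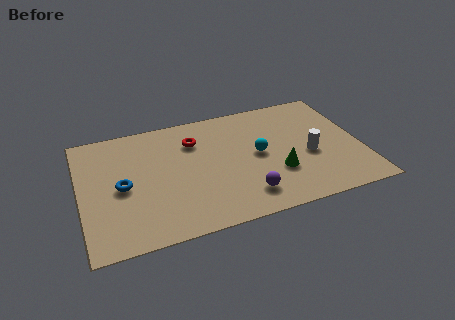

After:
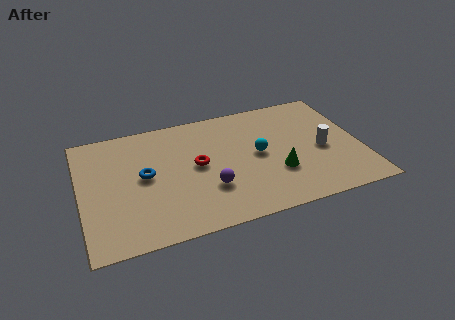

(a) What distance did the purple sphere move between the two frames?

1.7

From (7.0, 1.5) to (5.5, 2.4), the purple sphere covered √(1.5² + 0.9²) ≈ 1.7 units.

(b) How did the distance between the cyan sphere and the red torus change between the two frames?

-0.5

They were about 3.2 units apart before and 2.7 after — 0.5 units closer together.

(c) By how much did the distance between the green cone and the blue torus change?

-0.9

The distance was about 6.8 in the first image and 5.9 in the second, so they moved 0.9 units closer together.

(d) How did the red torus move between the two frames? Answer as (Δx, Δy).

(0.0, -1.6)

The red torus started near (5.1, 5.6) and ended near (5.1, 4.0).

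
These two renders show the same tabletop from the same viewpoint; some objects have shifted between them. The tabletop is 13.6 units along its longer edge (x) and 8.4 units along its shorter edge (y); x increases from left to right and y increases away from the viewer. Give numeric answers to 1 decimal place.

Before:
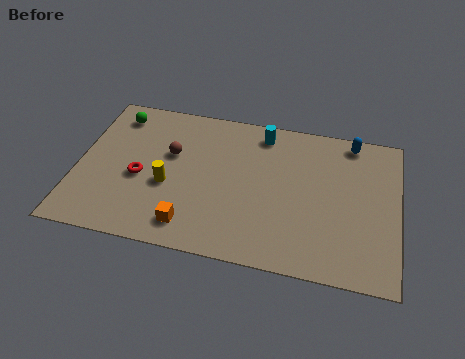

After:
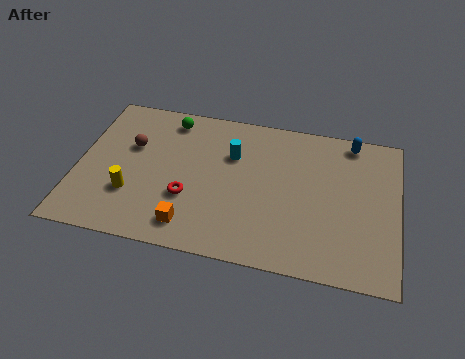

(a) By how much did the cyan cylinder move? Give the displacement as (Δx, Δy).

(-1.2, -1.5)

The cyan cylinder started near (7.7, 7.2) and ended near (6.5, 5.7).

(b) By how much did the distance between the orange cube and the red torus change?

-1.7

They were about 3.2 units apart before and 1.5 after — 1.7 units closer together.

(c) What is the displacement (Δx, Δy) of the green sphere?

(2.3, 0.2)

The green sphere was at about (1.4, 7.0) and moved to about (3.7, 7.2).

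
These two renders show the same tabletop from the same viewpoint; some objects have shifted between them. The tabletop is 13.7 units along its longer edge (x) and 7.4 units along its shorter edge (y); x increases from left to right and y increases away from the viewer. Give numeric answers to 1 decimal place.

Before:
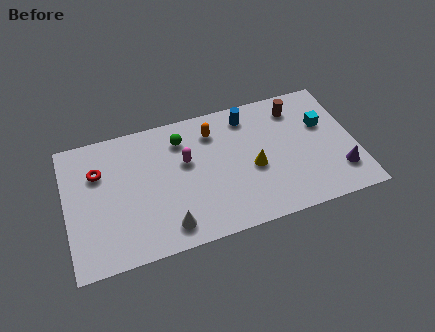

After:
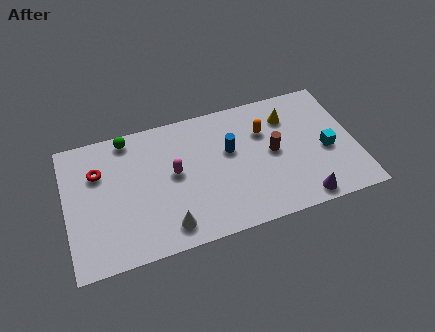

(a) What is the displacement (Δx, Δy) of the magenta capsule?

(-0.6, -0.5)

The magenta capsule was at about (5.7, 4.5) and moved to about (5.1, 4.0).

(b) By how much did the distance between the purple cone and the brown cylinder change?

-1.3

The distance was about 4.5 in the first image and 3.2 in the second, so they moved 1.3 units closer together.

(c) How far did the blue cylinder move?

2.0

The blue cylinder was near (8.8, 6.2) before and (7.8, 4.5) after, so it travelled √(1.0² + 1.7²) ≈ 2.0 units.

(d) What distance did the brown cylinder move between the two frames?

2.6

The brown cylinder moved from about (11.1, 6.0) to (9.8, 3.8), a distance of √(1.3² + 2.2²) ≈ 2.6.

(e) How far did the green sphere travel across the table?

2.6

The green sphere moved from about (5.6, 5.8) to (3.1, 6.6), a distance of √(2.5² + 0.8²) ≈ 2.6.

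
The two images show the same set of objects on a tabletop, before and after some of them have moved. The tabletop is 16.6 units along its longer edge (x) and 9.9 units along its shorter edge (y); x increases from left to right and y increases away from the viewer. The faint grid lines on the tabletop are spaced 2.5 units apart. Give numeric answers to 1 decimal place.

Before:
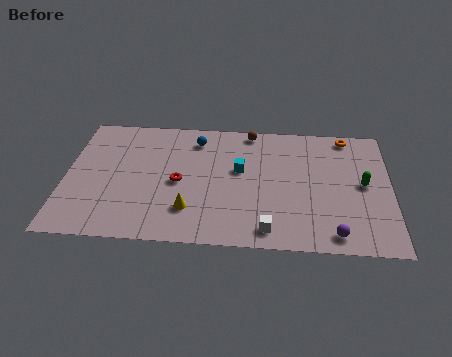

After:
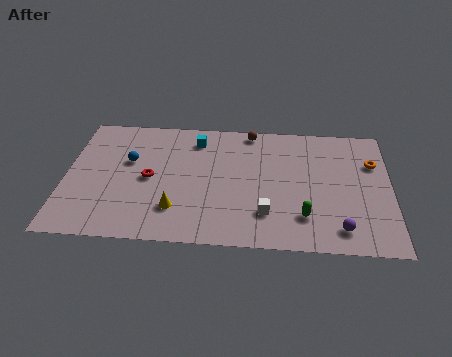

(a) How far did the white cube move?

1.2

The white cube moved from about (10.4, 1.3) to (10.3, 2.5), a distance of √(0.1² + 1.2²) ≈ 1.2.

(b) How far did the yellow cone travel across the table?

0.7

The yellow cone moved from about (6.4, 2.5) to (5.7, 2.5), a distance of √(0.7² + 0.0²) ≈ 0.7.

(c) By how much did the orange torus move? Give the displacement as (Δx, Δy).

(1.3, -2.1)

From the two frames, the orange torus sits at roughly (14.4, 8.9) before and (15.7, 6.8) after.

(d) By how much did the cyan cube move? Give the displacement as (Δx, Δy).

(-2.3, 2.3)

The cyan cube started near (8.9, 5.8) and ended near (6.6, 8.1).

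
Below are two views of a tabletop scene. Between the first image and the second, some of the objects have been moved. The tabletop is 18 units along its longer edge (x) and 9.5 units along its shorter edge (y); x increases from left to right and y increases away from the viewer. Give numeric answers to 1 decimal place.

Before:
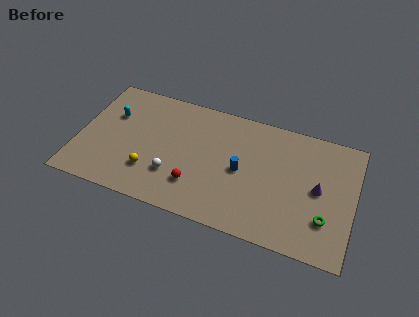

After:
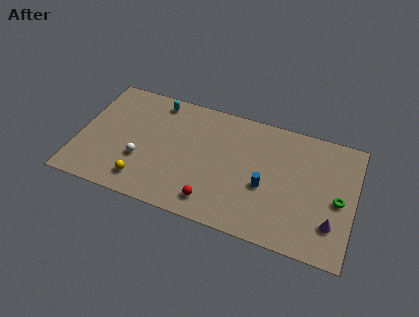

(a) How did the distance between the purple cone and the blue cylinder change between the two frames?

-0.4

Before: roughly 5.0 units apart; after: 4.6. That's 0.4 units closer together.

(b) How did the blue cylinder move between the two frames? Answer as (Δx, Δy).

(1.6, -0.7)

The blue cylinder started near (10.7, 4.6) and ended near (12.3, 3.9).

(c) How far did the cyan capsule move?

3.4

The cyan capsule moved from about (2.0, 6.3) to (4.8, 8.3), a distance of √(2.8² + 2.0²) ≈ 3.4.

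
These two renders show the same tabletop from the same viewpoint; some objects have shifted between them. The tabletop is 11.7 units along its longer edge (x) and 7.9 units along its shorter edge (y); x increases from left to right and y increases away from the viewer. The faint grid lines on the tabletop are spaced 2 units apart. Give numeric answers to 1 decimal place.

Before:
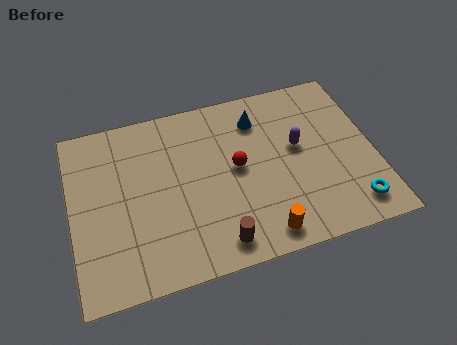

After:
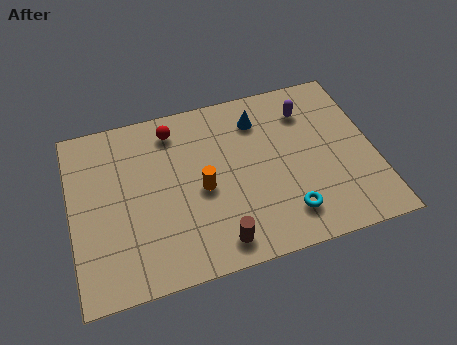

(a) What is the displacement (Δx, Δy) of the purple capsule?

(0.5, 1.6)

From the two frames, the purple capsule sits at roughly (8.8, 4.5) before and (9.3, 6.1) after.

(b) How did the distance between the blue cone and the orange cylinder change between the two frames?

-1.7

They were about 5.2 units apart before and 3.5 after — 1.7 units closer together.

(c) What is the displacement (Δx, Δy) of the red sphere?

(-2.3, 2.4)

The red sphere started near (6.4, 4.2) and ended near (4.1, 6.6).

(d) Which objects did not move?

the blue cone and the brown cylinder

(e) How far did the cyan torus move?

2.5

From (10.6, 1.3) to (8.1, 1.6), the cyan torus covered √(2.5² + 0.3²) ≈ 2.5 units.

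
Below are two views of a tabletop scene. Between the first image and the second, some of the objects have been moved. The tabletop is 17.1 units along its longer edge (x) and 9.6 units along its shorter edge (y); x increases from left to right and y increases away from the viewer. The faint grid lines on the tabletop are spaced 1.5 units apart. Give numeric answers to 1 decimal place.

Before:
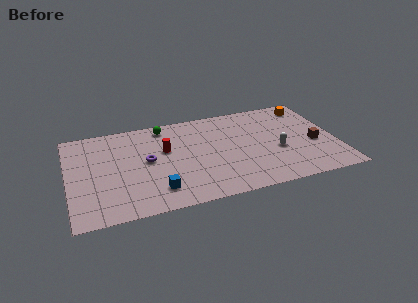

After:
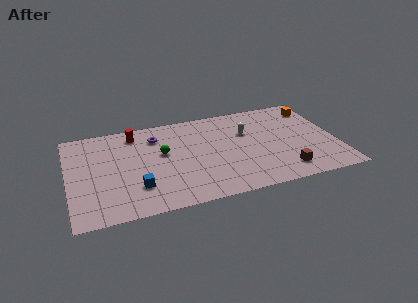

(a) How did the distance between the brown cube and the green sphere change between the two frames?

-1.9

Before: roughly 10.4 units apart; after: 8.5. That's 1.9 units closer together.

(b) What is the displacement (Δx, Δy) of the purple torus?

(0.7, 2.3)

The purple torus started near (5.0, 5.1) and ended near (5.7, 7.4).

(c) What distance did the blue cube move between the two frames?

1.3

From (5.4, 2.0) to (4.2, 2.6), the blue cube covered √(1.2² + 0.6²) ≈ 1.3 units.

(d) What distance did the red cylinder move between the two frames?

2.8

From (6.2, 5.9) to (4.4, 8.1), the red cylinder covered √(1.8² + 2.2²) ≈ 2.8 units.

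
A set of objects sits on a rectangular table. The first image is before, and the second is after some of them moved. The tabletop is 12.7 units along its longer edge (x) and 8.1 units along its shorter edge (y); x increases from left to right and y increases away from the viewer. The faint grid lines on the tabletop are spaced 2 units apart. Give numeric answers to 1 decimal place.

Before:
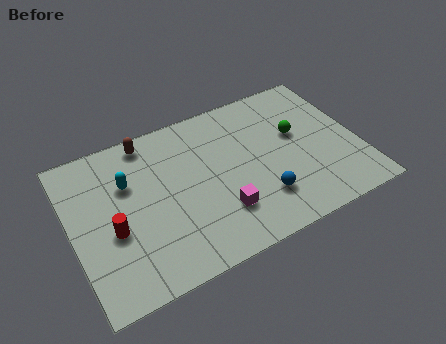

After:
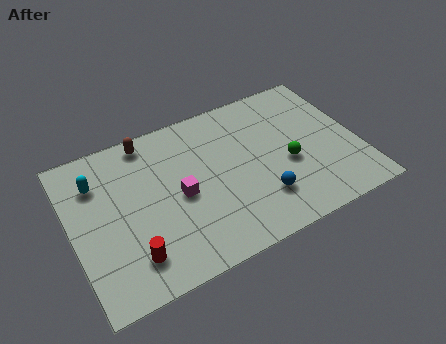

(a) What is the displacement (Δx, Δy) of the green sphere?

(-0.6, -1.4)

From the two frames, the green sphere sits at roughly (10.1, 4.8) before and (9.5, 3.4) after.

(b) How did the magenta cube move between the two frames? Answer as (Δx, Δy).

(-1.6, 1.6)

The magenta cube started near (6.3, 2.2) and ended near (4.7, 3.8).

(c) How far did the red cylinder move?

1.7

From (1.7, 3.3) to (2.3, 1.7), the red cylinder covered √(0.6² + 1.6²) ≈ 1.7 units.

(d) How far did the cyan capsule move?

1.4

The cyan capsule was near (2.6, 5.4) before and (1.3, 6.0) after, so it travelled √(1.3² + 0.6²) ≈ 1.4 units.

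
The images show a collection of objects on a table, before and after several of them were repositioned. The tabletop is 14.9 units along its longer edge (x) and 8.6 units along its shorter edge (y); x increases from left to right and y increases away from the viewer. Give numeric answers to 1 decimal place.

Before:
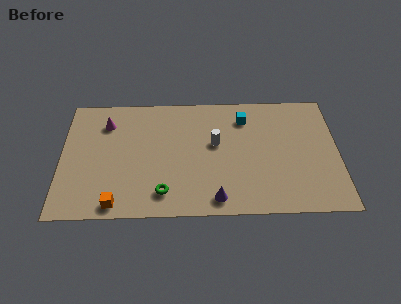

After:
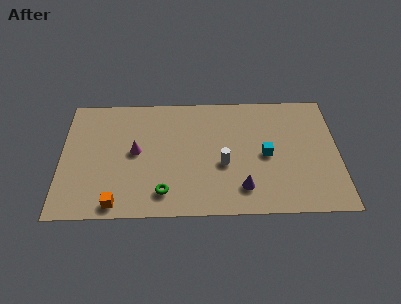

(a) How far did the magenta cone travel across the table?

2.6

The magenta cone moved from about (2.4, 6.6) to (4.0, 4.5), a distance of √(1.6² + 2.1²) ≈ 2.6.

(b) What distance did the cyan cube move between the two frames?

2.9

The cyan cube moved from about (9.9, 6.8) to (11.0, 4.1), a distance of √(1.1² + 2.7²) ≈ 2.9.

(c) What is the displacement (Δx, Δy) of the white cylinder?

(0.4, -1.5)

The white cylinder was at about (8.3, 5.0) and moved to about (8.7, 3.5).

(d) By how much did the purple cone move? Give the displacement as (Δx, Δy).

(1.4, 0.7)

The purple cone started near (8.3, 1.1) and ended near (9.7, 1.8).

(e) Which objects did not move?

the green torus and the orange cube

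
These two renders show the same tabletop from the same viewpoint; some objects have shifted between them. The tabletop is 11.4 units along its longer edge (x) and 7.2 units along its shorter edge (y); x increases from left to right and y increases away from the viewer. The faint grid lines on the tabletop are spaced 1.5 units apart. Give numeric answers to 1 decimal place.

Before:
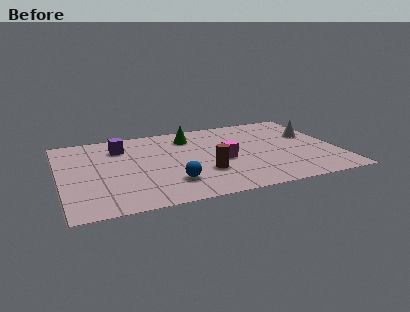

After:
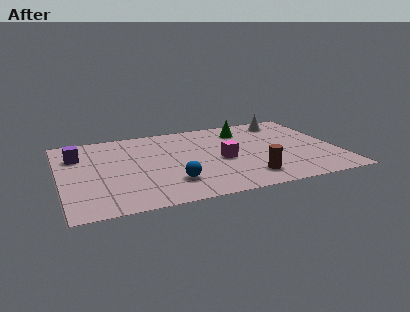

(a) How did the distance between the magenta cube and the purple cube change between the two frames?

+1.5

They were about 4.6 units apart before and 6.1 after — 1.5 units further apart.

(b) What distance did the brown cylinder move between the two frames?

1.9

From (5.8, 2.3) to (7.5, 1.4), the brown cylinder covered √(1.7² + 0.9²) ≈ 1.9 units.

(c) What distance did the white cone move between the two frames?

1.8

From (10.5, 4.5) to (9.6, 6.1), the white cone covered √(0.9² + 1.6²) ≈ 1.8 units.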